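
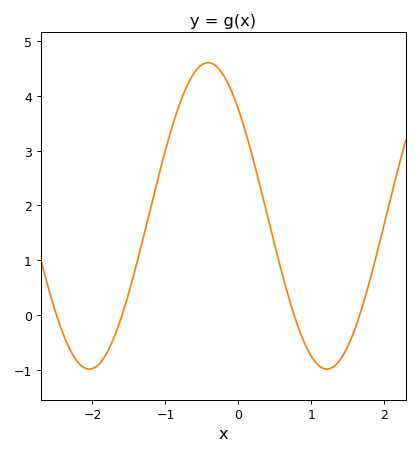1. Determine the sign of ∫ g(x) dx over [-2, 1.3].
positive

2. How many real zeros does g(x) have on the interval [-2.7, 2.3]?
4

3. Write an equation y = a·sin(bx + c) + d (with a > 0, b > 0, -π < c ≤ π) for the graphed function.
y = 2.8sin(1.93x + 2.37) + 1.81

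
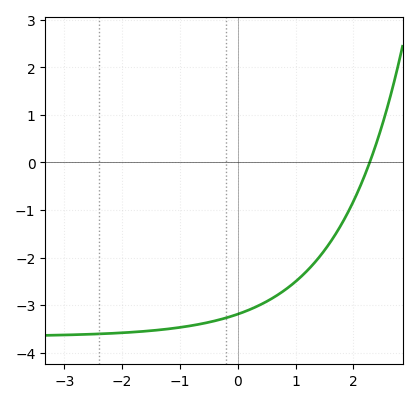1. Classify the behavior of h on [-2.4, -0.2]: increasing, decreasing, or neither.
increasing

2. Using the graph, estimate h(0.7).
-2.8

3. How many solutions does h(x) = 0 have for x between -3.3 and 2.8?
1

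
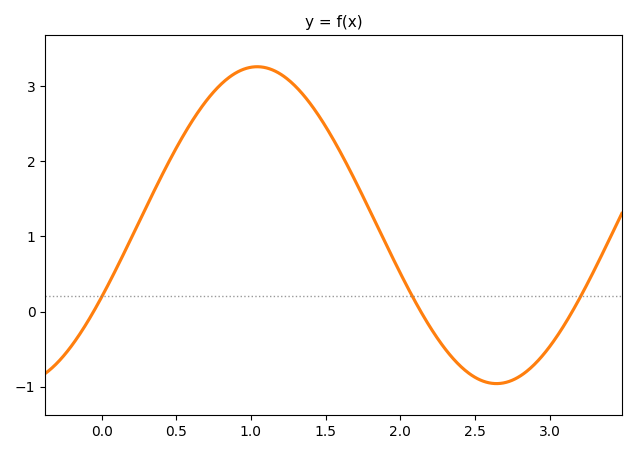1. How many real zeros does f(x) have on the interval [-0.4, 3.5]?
3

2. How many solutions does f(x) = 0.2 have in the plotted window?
3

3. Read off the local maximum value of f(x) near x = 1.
3.3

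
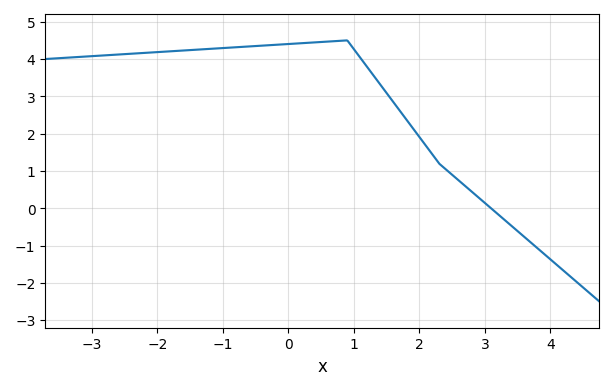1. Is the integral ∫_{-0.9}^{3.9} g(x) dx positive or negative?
positive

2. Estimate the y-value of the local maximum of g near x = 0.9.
4.5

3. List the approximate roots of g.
3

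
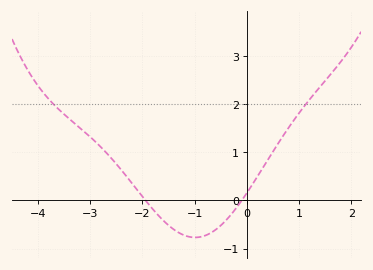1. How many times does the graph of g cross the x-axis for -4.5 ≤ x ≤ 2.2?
2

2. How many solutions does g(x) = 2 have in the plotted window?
2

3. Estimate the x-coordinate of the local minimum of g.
-1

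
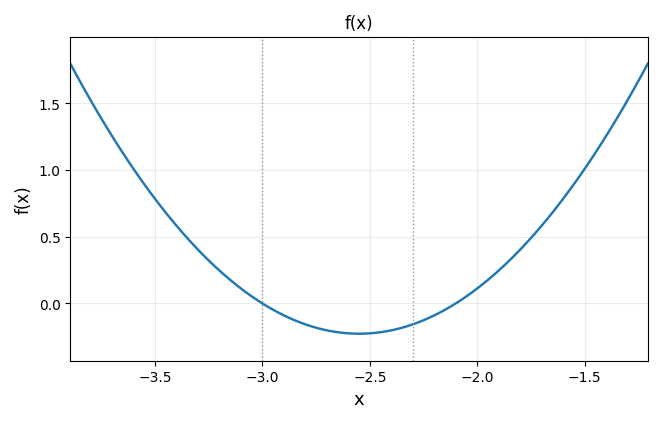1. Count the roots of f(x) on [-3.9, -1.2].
2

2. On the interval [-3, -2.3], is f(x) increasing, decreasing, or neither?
neither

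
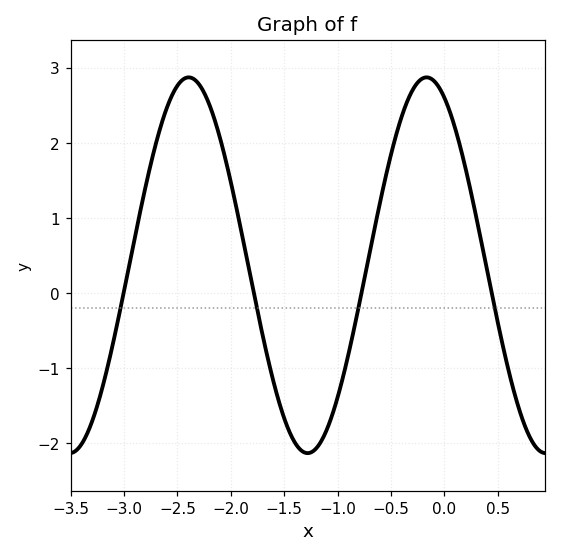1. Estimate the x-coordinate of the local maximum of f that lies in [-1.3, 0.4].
-0.167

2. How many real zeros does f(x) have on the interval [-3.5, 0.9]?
4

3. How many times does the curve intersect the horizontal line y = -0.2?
4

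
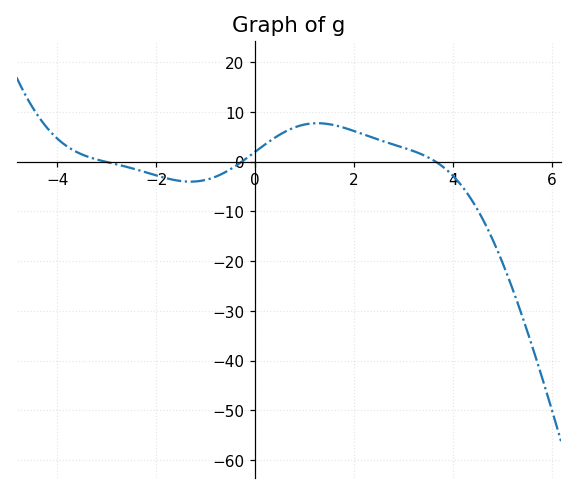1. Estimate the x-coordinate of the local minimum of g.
-1.31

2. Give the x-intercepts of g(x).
-3.03, -0.266, 3.65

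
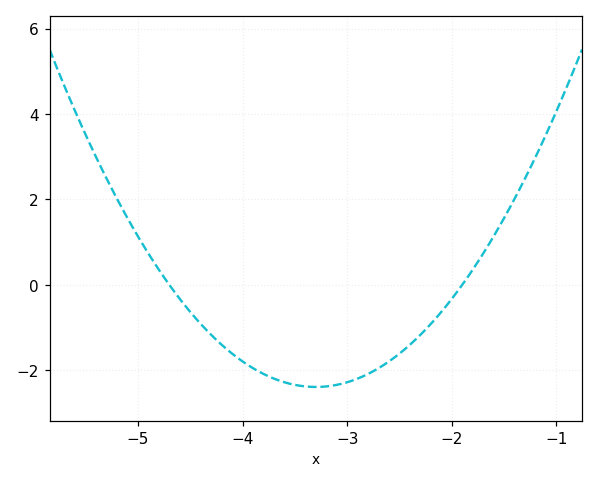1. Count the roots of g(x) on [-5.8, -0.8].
2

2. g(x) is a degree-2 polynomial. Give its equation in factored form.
y = 1.22(x + 4.7)(x + 1.9)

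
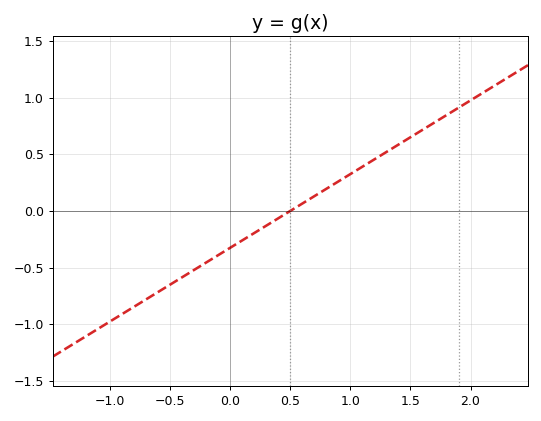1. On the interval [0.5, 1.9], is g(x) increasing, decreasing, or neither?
increasing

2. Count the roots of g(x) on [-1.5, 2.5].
1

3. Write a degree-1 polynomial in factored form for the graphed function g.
y = 0.65(x - 0.5)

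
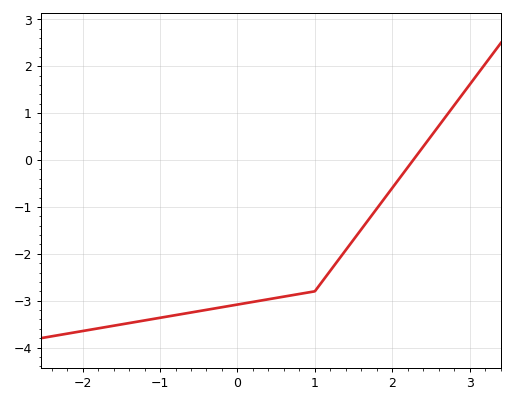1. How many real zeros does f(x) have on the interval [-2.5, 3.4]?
1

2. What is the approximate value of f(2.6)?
0.7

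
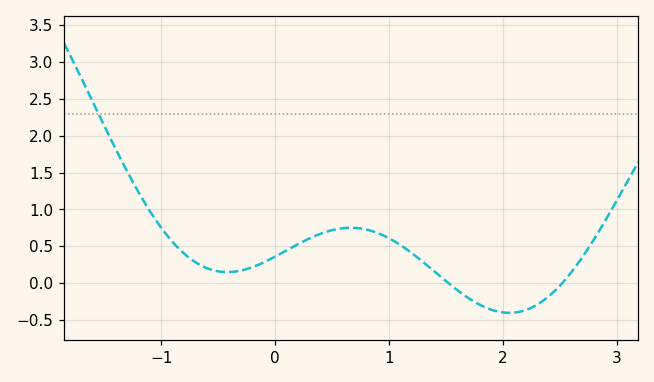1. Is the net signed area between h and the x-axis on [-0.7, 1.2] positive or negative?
positive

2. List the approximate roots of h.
1.5, 2.5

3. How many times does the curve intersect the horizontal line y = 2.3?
1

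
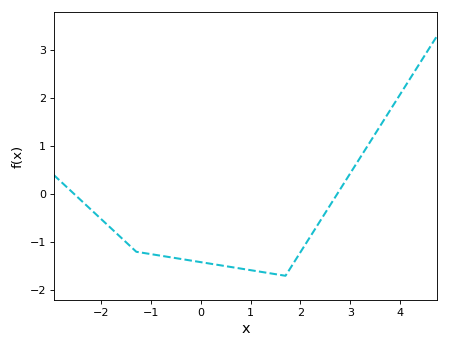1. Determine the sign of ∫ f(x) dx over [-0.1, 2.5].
negative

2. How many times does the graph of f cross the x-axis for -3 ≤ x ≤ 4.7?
2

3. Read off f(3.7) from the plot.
1.6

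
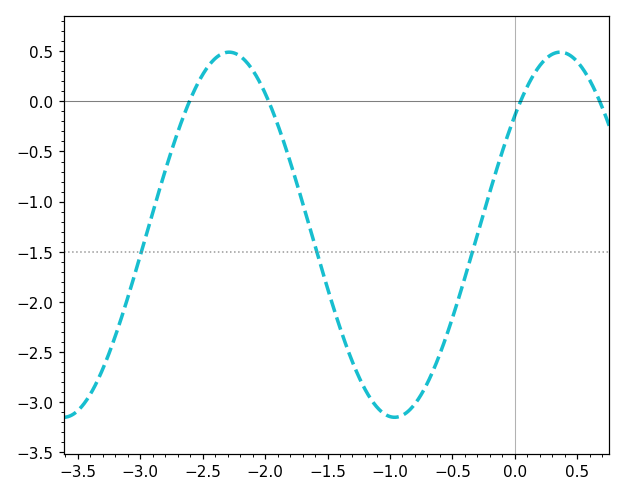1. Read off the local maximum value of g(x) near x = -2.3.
0.5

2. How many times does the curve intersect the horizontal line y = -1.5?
3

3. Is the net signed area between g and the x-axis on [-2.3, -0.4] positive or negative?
negative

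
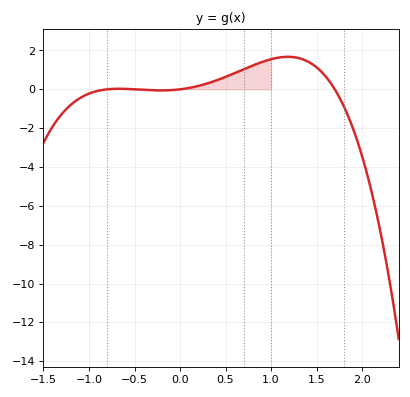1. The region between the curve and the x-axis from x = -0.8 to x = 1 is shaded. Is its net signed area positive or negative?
positive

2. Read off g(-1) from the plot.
-0.221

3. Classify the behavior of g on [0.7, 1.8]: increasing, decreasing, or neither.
neither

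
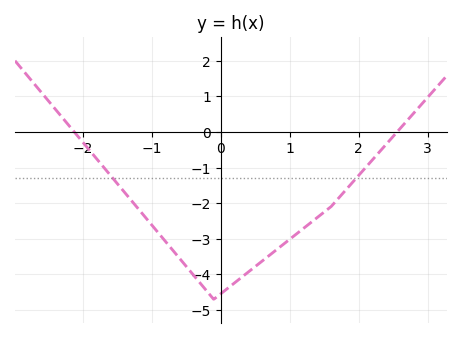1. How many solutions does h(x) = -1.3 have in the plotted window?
2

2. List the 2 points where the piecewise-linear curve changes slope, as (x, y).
(-0.1, -4.7); (1.6, -2.1)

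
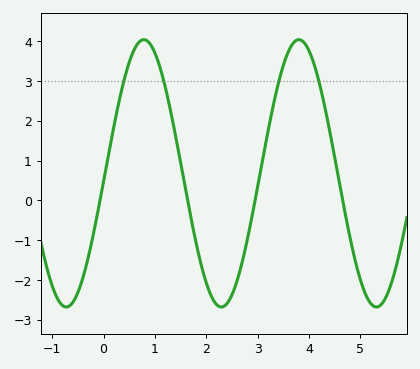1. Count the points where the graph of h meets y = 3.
4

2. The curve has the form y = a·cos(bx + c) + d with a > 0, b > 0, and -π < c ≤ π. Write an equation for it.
y = 3.36cos(2.1x - 1.6) + 0.68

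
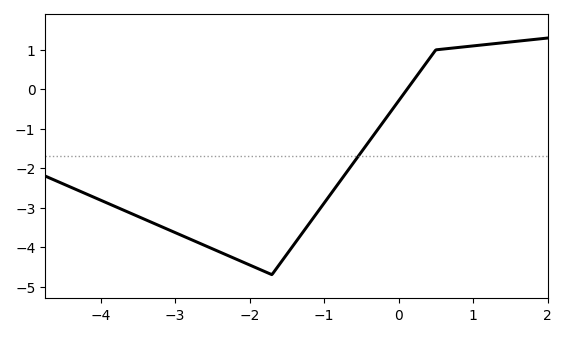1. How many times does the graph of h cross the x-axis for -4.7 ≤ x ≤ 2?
1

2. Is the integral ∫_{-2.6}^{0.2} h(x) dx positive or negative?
negative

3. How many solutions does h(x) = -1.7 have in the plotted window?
1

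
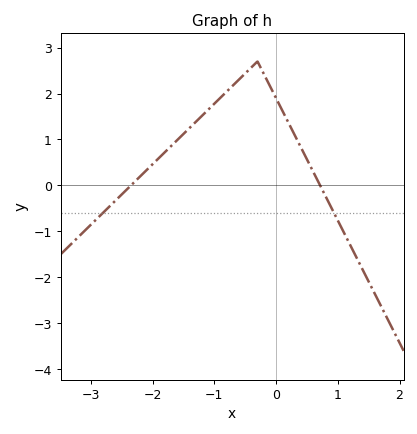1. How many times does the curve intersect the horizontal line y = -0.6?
2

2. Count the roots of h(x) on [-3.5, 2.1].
2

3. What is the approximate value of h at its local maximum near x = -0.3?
2.7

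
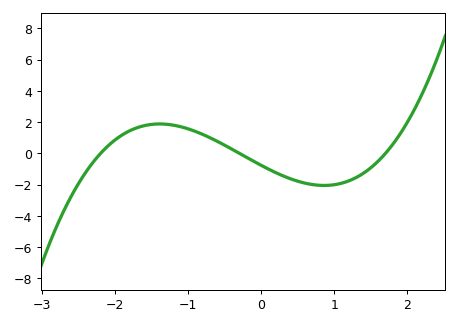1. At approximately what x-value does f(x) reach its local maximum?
-1.4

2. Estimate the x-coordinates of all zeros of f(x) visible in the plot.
-2.2, -0.3, 1.7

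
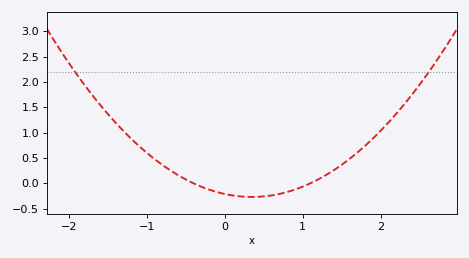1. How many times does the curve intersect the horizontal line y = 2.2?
2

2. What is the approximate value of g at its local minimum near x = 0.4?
-0.25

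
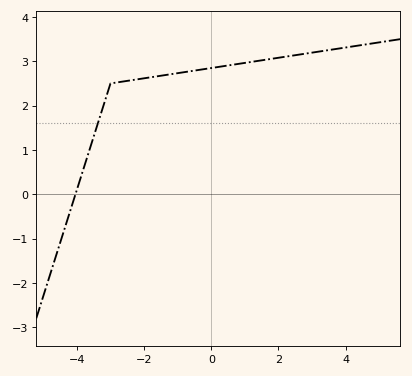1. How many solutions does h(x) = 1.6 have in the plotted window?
1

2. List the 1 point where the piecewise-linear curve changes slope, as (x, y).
(-3, 2.5)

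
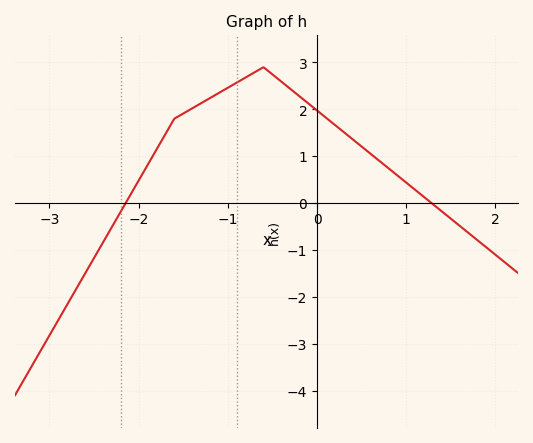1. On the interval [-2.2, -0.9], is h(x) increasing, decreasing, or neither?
increasing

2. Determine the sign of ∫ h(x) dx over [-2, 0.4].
positive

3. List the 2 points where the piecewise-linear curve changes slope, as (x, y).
(-1.6, 1.8); (-0.6, 2.9)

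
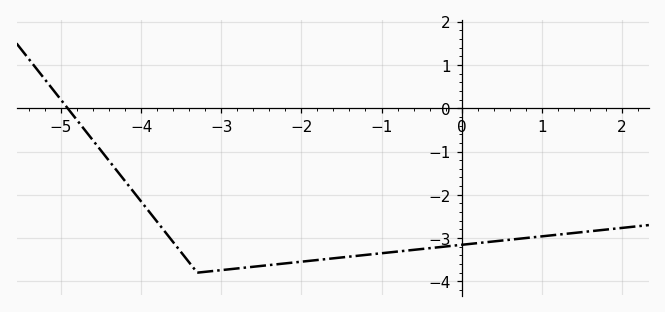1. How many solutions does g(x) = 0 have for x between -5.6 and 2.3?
1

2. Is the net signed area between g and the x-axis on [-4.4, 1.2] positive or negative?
negative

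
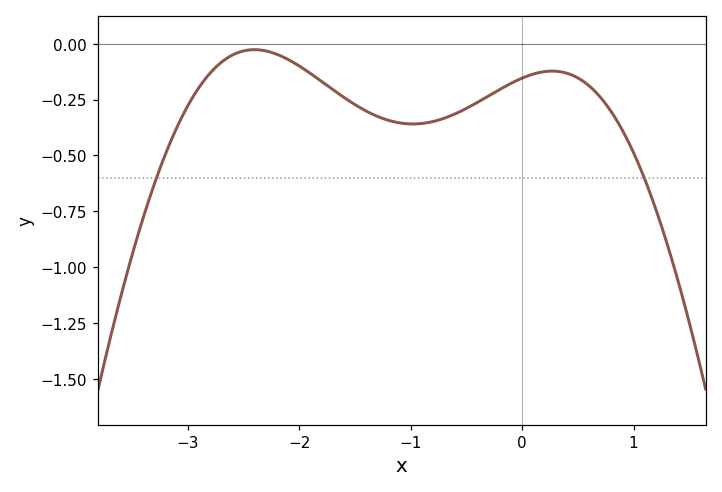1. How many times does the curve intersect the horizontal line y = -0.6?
2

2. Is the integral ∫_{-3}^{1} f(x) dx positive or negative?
negative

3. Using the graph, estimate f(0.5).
-0.153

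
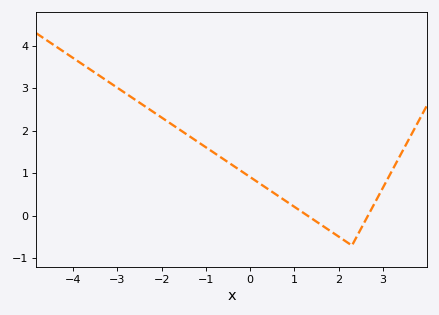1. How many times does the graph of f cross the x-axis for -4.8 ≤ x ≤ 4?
2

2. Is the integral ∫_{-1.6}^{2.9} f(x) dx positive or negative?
positive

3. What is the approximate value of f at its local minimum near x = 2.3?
-0.699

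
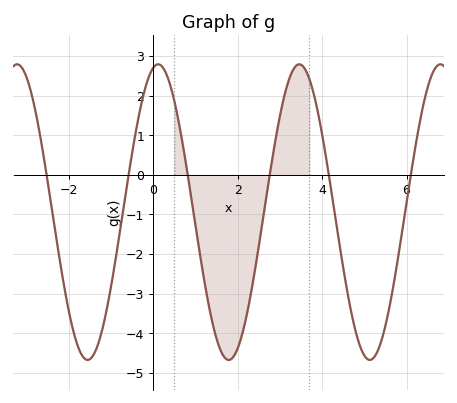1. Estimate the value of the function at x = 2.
-4.4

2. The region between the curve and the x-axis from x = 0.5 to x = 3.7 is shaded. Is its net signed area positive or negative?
negative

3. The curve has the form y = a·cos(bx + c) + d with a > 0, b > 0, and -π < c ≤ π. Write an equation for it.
y = 3.73cos(1.9x - 0.22) - 0.94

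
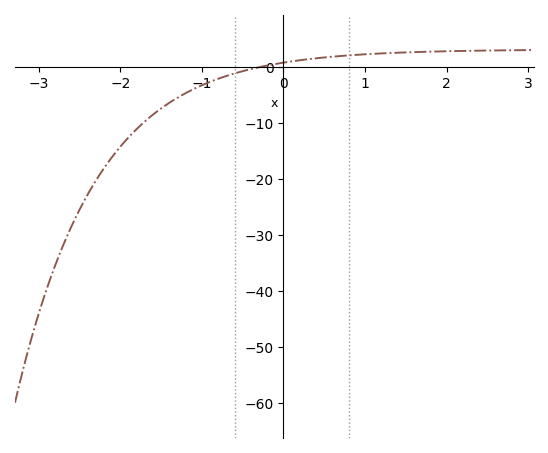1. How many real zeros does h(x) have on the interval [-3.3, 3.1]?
1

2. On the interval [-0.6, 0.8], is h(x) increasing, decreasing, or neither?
increasing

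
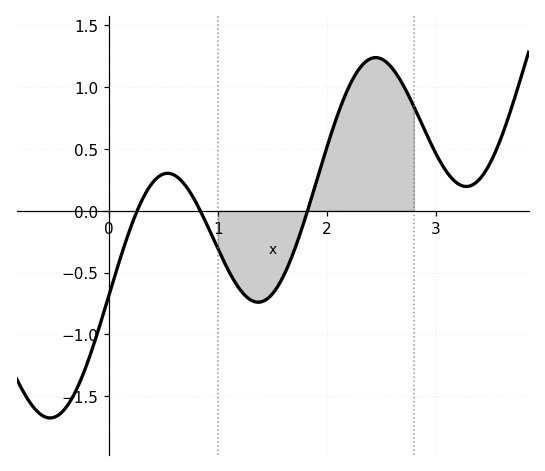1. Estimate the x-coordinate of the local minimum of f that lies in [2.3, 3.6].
3.3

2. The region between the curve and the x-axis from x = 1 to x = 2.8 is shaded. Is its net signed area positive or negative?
positive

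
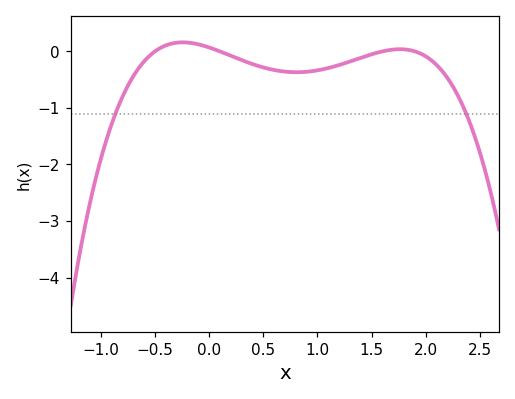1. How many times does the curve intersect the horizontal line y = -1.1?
2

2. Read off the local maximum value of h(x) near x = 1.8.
0.039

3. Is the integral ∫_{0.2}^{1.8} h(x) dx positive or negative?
negative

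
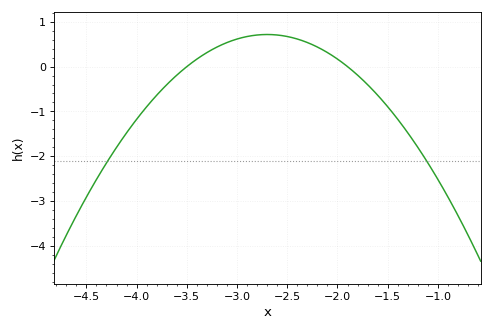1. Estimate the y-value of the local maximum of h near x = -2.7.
0.717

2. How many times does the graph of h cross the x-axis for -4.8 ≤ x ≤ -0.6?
2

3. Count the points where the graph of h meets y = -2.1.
2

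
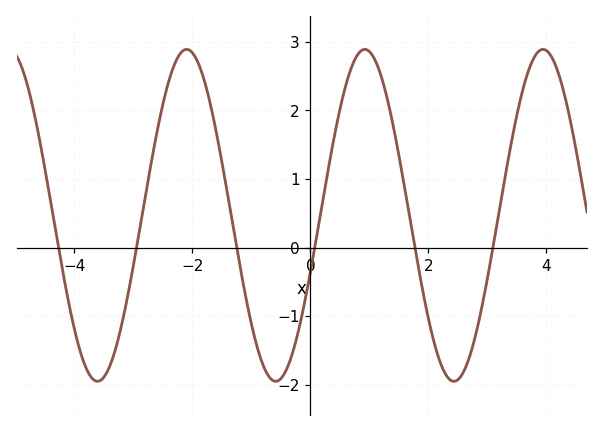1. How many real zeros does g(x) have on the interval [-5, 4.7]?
6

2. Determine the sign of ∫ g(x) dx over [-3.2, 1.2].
positive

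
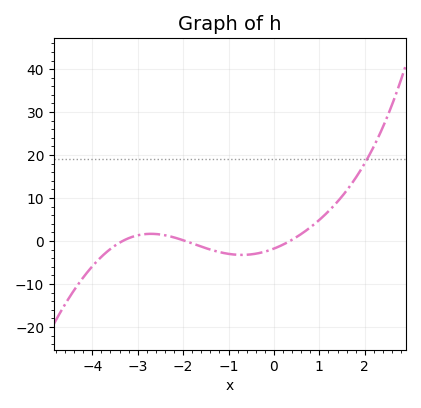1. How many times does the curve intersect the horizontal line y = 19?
1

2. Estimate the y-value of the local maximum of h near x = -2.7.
1.67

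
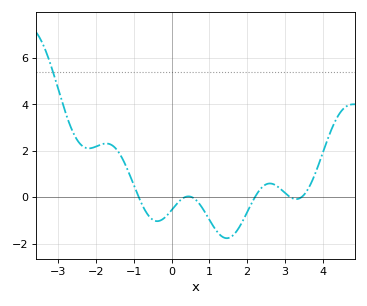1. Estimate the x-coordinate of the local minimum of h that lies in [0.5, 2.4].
1.4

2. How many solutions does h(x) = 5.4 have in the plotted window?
1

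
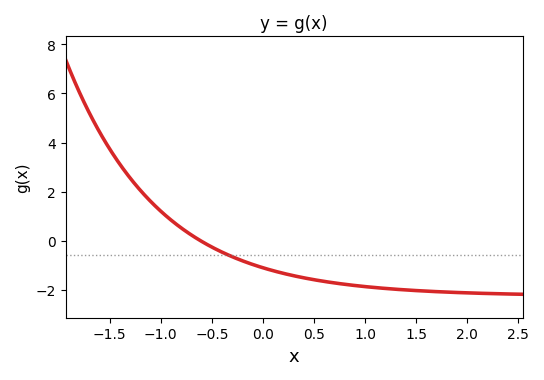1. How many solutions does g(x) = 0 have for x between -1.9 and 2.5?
1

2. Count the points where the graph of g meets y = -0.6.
1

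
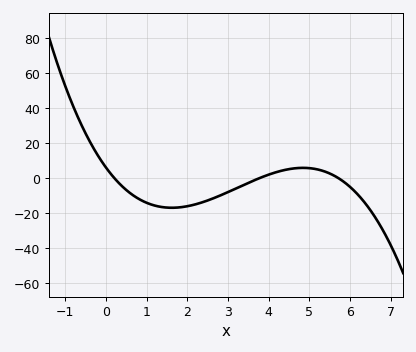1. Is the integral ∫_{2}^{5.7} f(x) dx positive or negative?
negative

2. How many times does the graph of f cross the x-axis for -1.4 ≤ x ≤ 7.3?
3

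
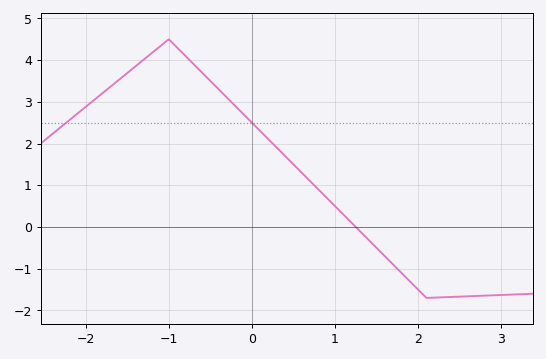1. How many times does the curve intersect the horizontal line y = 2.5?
2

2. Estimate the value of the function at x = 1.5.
-0.5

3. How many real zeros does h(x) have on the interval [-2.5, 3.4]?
1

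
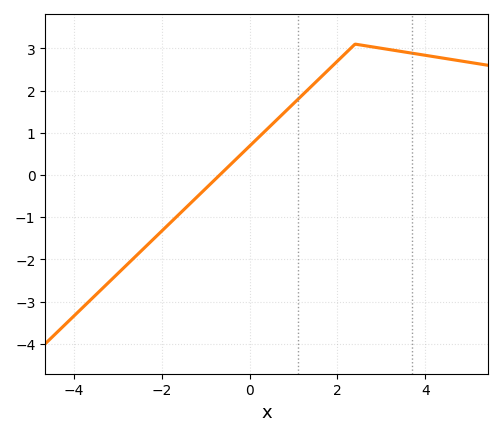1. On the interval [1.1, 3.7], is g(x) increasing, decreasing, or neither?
neither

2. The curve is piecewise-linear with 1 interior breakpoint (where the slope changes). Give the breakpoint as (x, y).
(2.4, 3.1)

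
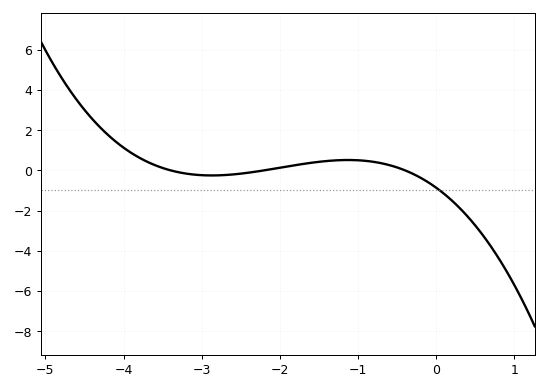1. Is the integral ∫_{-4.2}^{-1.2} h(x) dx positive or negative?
positive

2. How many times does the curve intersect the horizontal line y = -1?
1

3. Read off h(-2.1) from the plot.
0.064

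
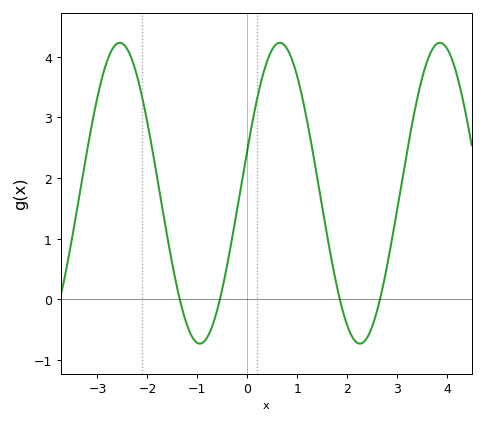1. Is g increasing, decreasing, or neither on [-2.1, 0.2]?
neither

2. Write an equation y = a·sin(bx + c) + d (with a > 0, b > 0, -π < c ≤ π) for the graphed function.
y = 2.48sin(2x + 0.29) + 1.75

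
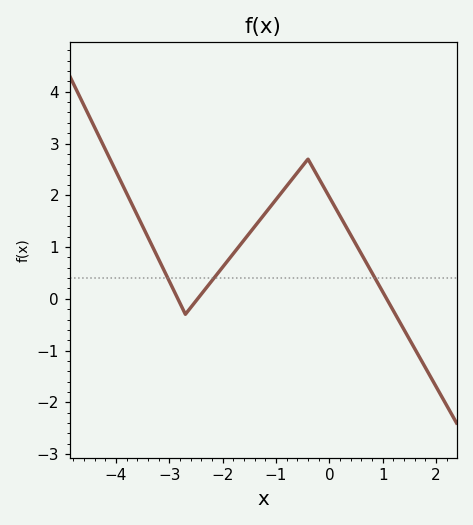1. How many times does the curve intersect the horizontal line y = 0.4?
3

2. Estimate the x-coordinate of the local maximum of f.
-0.4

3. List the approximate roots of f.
-2.8, -2.5, 1.1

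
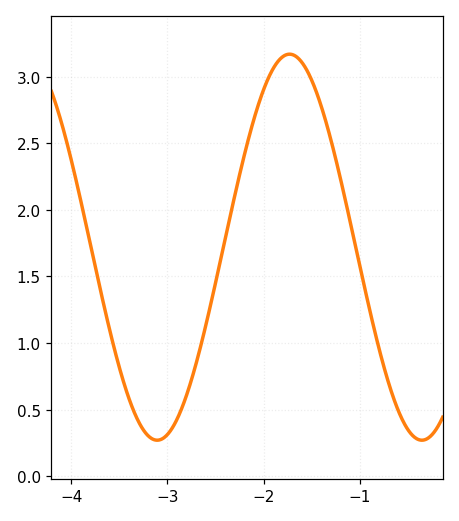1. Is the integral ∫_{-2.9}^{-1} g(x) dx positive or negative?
positive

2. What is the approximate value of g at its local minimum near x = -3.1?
0.27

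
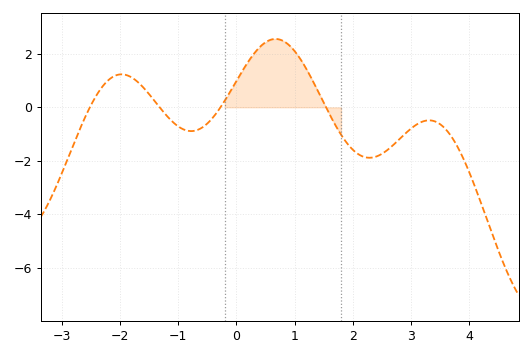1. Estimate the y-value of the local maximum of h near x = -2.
1.2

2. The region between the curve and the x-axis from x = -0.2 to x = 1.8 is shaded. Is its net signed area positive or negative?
positive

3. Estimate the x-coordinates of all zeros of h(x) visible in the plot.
-2.6, -1.4, -0.2, 1.6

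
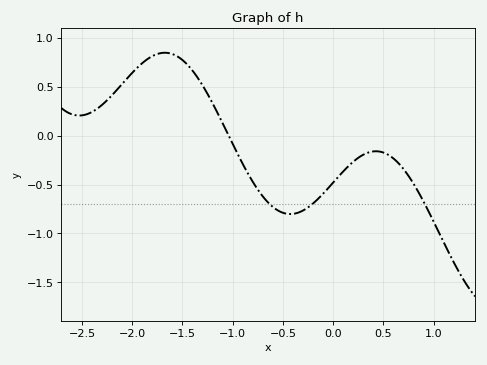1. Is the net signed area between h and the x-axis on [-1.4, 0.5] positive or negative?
negative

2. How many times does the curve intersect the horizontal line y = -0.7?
3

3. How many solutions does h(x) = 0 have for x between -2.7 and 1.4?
1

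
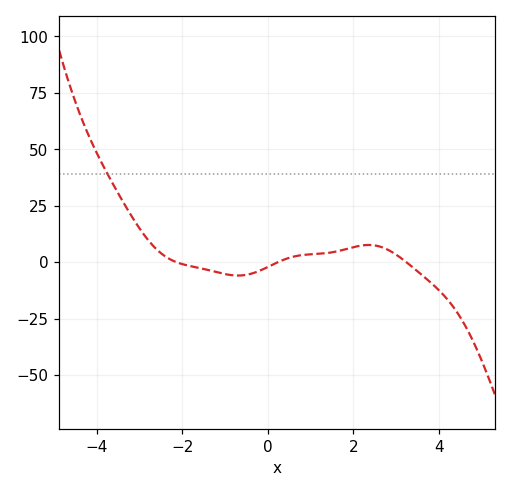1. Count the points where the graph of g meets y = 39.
1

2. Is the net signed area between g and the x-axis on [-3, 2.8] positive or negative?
positive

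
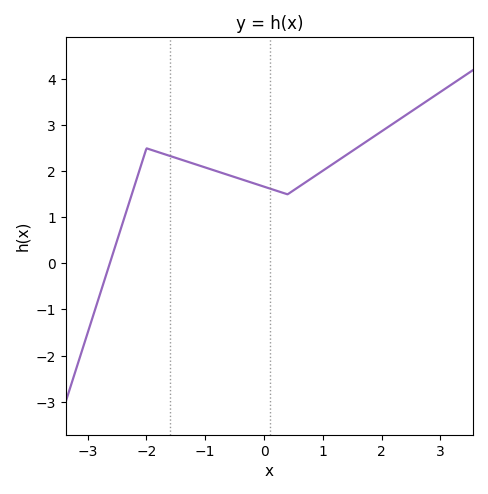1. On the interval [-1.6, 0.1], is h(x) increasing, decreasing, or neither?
decreasing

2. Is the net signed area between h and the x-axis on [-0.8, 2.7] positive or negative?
positive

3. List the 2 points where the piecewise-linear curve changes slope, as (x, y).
(-2, 2.5); (0.4, 1.5)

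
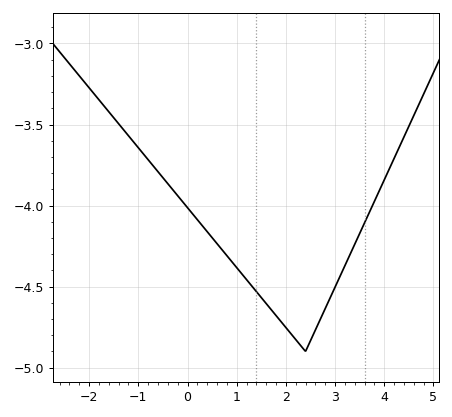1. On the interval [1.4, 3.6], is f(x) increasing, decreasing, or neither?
neither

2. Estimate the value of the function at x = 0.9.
-4.35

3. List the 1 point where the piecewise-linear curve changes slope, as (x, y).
(2.4, -4.9)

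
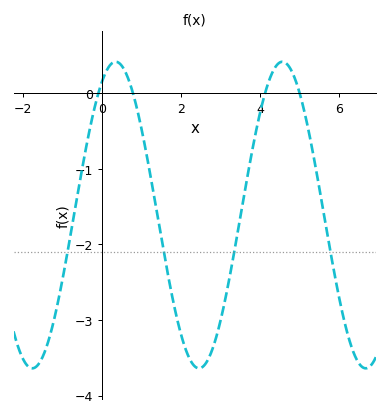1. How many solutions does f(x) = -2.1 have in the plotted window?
4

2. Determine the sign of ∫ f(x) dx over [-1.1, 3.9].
negative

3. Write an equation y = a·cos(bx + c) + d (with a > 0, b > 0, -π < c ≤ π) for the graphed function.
y = 2.03cos(1.49x - 0.52) - 1.61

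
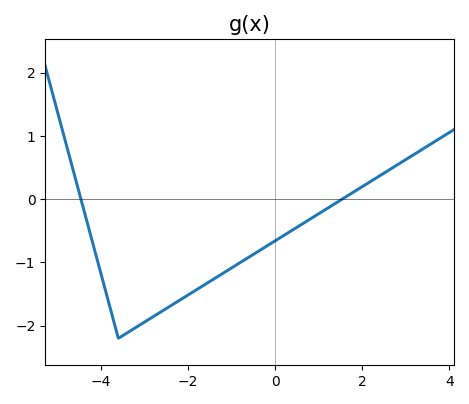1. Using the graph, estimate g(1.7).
0.1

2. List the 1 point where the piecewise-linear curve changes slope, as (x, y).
(-3.6, -2.2)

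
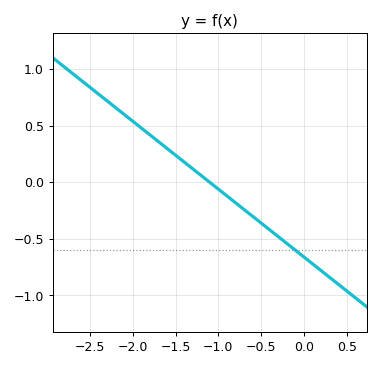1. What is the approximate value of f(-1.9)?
0.48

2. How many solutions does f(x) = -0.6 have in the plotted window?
1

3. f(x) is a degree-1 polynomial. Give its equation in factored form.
y = -0.6(x + 1.1)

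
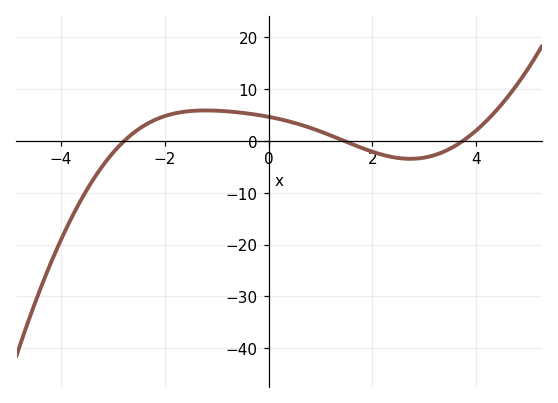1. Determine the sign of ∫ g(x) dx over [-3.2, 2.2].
positive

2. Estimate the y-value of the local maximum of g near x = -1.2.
5.9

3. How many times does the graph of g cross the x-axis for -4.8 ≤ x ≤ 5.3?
3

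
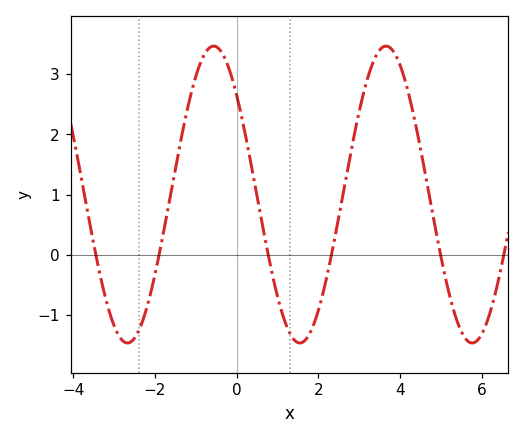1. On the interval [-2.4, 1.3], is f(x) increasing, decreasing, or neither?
neither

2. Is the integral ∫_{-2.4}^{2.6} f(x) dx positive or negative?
positive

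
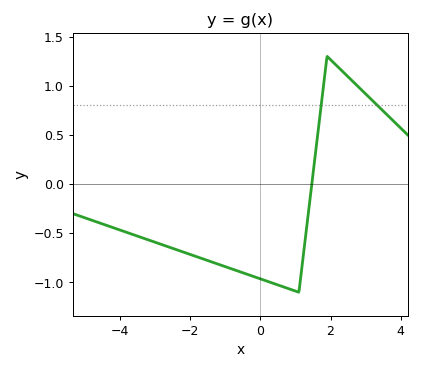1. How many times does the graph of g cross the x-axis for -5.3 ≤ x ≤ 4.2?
1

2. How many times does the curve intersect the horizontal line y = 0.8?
2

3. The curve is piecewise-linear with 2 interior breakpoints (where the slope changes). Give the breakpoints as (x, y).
(1.1, -1.1); (1.9, 1.3)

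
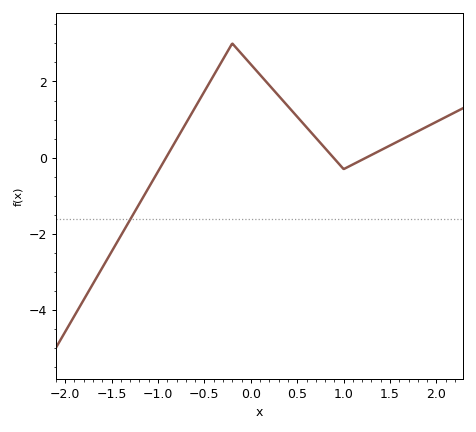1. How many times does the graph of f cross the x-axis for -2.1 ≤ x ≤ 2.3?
3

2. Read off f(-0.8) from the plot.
0.4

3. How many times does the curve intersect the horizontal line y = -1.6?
1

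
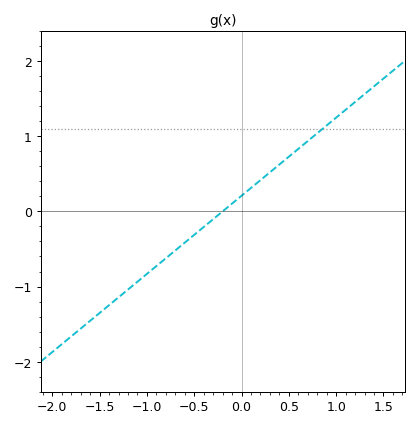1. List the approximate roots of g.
-0.2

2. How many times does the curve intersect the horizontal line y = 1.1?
1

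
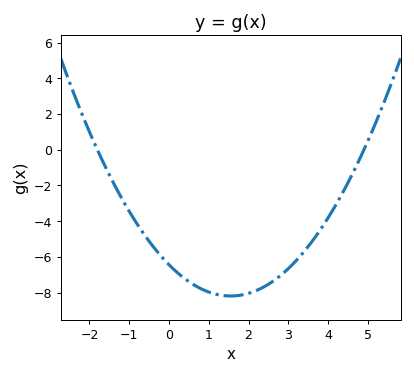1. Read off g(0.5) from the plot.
-7.39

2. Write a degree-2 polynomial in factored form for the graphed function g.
y = 0.73(x + 1.8)(x - 4.9)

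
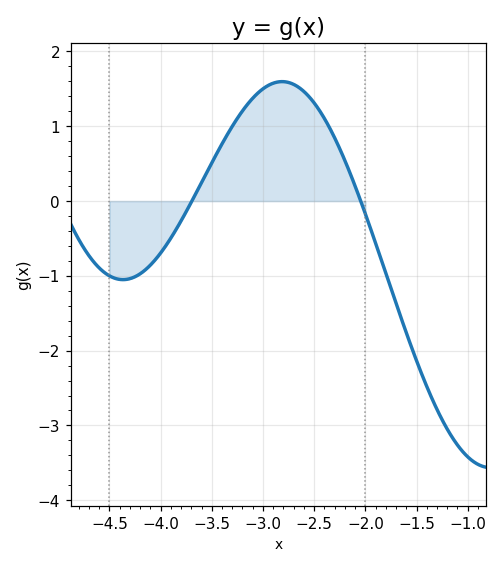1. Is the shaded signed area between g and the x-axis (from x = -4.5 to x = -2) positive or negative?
positive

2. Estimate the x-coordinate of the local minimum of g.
-4.4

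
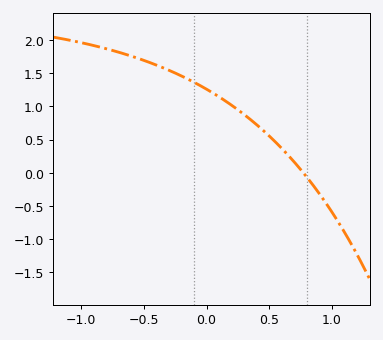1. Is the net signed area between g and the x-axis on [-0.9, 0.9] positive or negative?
positive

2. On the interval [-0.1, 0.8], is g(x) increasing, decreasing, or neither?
decreasing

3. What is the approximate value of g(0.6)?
0.368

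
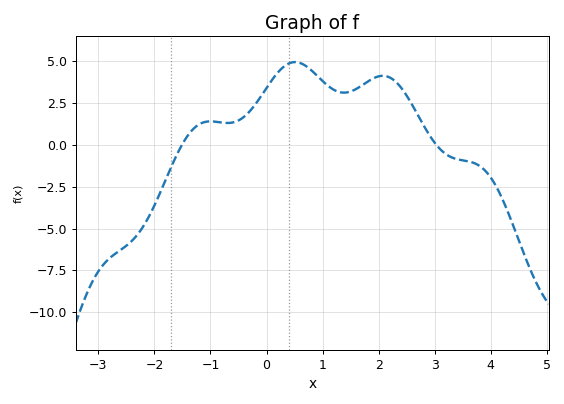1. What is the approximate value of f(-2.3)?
-5.35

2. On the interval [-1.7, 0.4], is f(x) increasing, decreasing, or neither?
neither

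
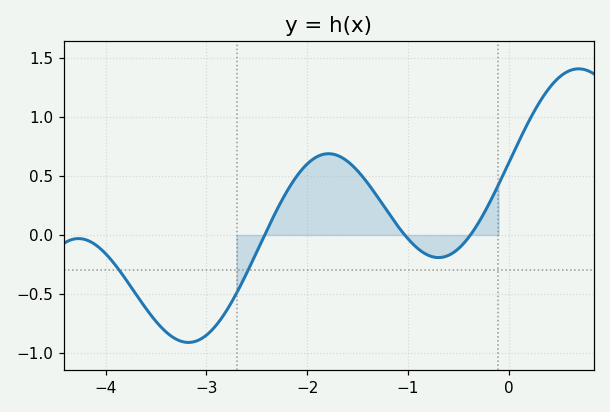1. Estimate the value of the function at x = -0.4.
-0.024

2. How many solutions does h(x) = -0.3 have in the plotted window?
2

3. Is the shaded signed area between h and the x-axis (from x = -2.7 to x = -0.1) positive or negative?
positive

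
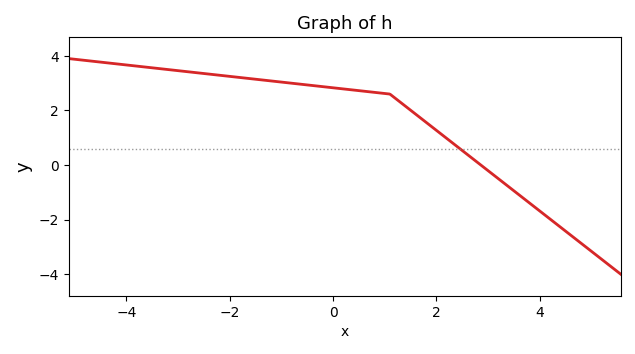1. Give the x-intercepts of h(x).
2.8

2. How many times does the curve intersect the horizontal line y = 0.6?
1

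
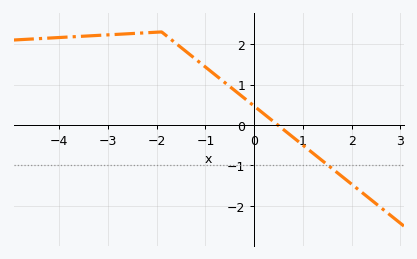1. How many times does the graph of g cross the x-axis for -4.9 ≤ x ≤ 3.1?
1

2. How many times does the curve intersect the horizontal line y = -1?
1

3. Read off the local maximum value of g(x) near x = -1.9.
2.3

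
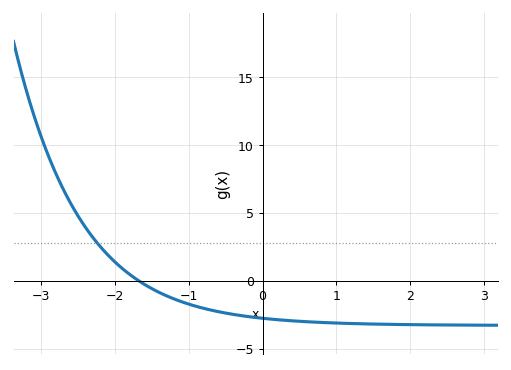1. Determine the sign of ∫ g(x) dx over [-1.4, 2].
negative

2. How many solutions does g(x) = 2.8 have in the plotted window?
1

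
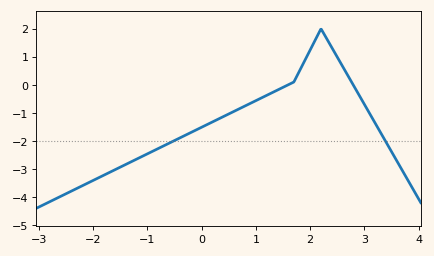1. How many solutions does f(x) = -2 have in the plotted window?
2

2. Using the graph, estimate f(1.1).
-0.469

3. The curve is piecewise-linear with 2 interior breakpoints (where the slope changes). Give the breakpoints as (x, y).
(1.7, 0.1); (2.2, 2)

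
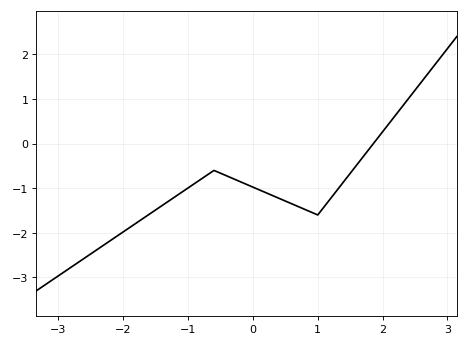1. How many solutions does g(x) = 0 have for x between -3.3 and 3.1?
1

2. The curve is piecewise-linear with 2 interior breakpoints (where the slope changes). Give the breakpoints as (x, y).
(-0.6, -0.6); (1, -1.6)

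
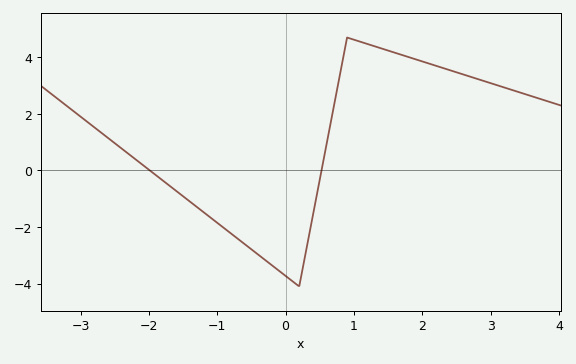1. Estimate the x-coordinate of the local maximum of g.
1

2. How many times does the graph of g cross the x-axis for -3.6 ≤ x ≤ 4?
2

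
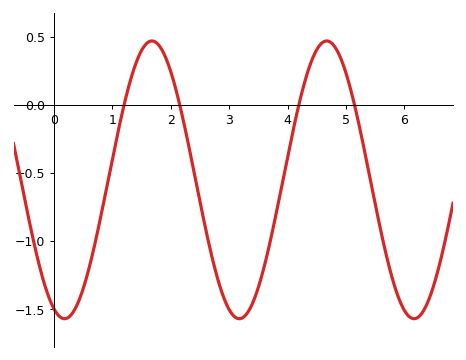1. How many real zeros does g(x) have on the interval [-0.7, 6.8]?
4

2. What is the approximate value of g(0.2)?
-1.57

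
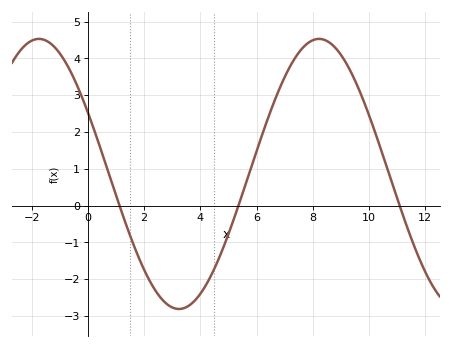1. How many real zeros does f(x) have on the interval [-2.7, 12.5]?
3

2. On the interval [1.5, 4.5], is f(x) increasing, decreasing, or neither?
neither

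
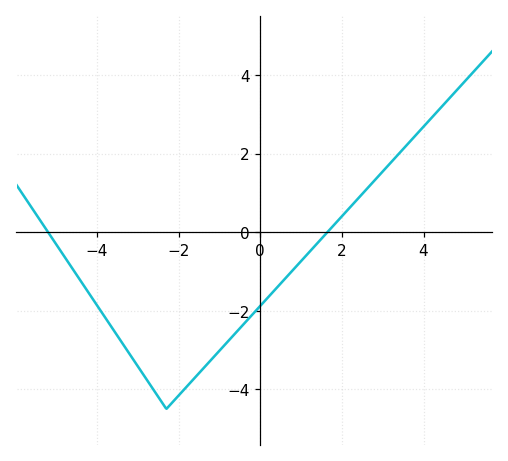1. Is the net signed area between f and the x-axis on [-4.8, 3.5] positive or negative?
negative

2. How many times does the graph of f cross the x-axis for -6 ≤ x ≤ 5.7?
2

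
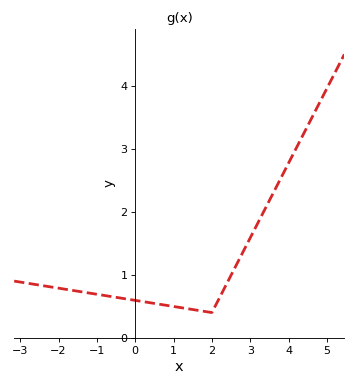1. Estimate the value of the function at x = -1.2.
0.7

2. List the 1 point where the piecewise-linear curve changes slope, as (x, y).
(2, 0.4)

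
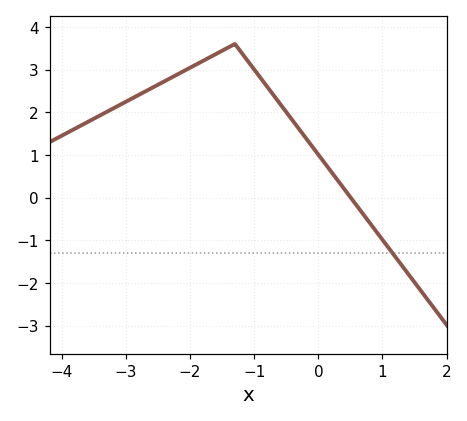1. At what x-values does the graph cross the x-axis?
0.504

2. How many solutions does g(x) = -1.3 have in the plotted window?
1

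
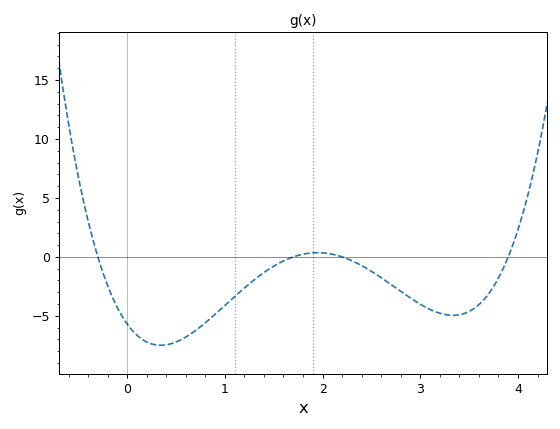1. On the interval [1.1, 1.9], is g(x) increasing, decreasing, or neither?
increasing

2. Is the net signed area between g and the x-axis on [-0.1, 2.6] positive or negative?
negative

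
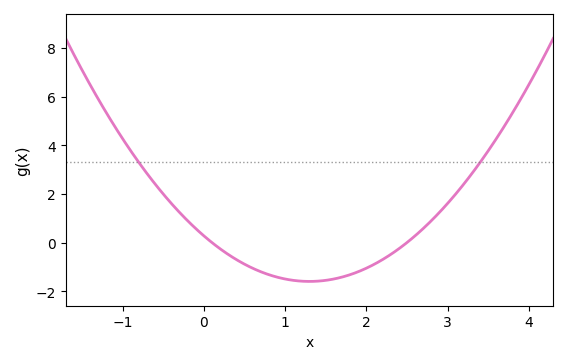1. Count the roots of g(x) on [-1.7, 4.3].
2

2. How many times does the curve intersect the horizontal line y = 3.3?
2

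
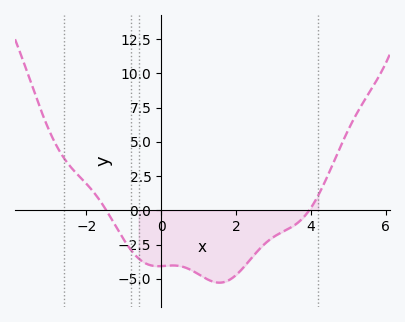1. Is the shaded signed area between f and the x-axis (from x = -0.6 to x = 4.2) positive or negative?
negative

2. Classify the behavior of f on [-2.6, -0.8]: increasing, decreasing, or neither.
decreasing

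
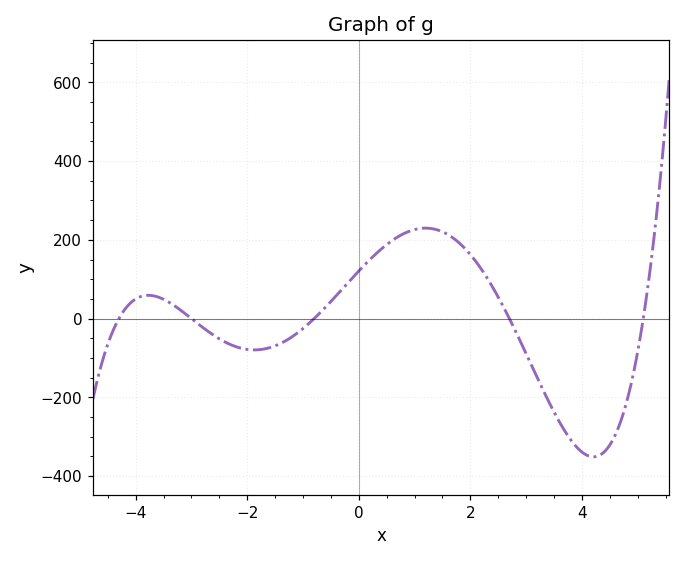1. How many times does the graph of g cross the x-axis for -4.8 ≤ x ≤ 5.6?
5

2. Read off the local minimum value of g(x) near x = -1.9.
-80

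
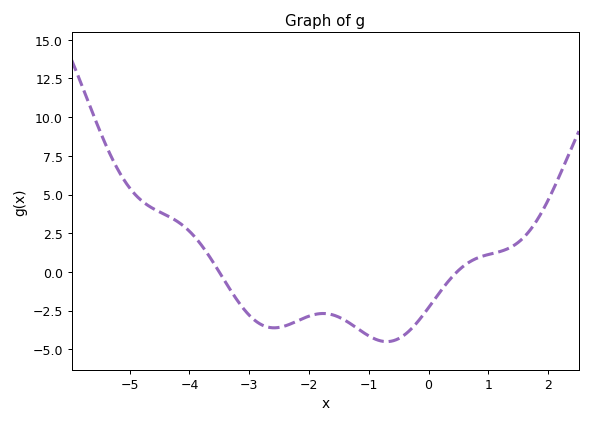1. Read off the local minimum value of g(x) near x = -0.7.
-4.5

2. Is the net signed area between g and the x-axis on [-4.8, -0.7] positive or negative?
negative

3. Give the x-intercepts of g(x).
-3.6, 0.4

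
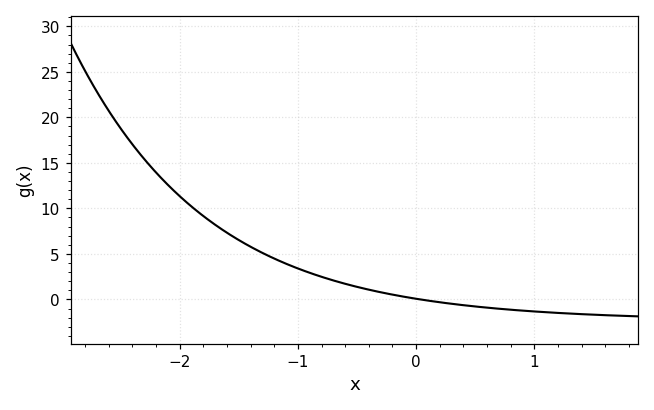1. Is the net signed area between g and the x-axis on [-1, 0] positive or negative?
positive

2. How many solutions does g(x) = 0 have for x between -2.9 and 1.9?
1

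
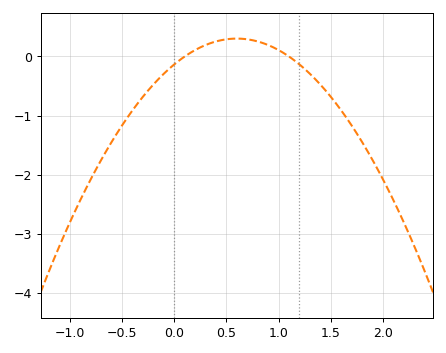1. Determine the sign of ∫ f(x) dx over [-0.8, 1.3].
negative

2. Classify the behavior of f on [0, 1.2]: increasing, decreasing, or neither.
neither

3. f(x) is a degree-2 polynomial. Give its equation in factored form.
y = -1.21(x - 0.1)(x - 1.1)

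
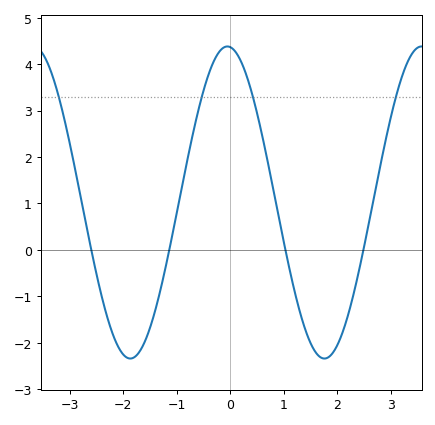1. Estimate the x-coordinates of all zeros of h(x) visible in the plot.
-2.6, -1.14, 1.03, 2.49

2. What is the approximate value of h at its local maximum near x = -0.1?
4.38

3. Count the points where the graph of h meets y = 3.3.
4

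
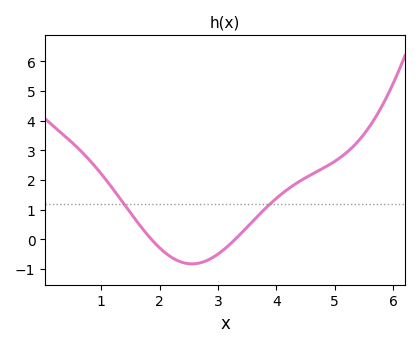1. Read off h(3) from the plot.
-0.494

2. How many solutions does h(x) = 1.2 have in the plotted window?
2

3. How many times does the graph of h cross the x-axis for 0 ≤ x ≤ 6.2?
2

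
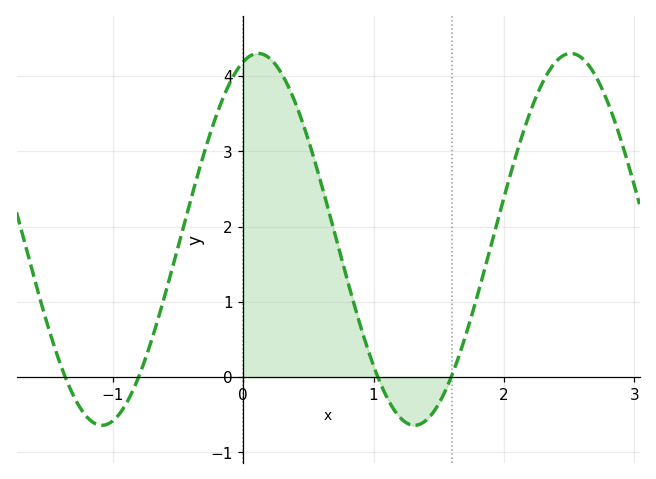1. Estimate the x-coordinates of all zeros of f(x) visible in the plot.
-1.37, -0.803, 1.03, 1.6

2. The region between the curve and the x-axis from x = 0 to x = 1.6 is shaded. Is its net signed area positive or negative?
positive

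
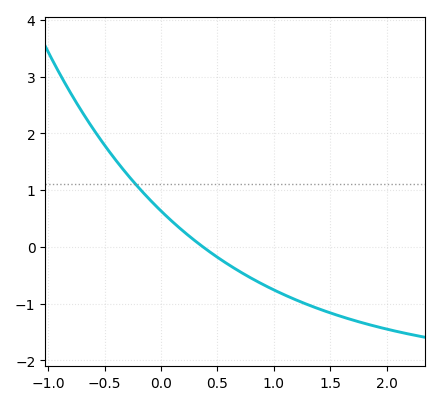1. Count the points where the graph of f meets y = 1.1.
1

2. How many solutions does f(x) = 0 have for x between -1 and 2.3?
1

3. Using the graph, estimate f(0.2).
0.3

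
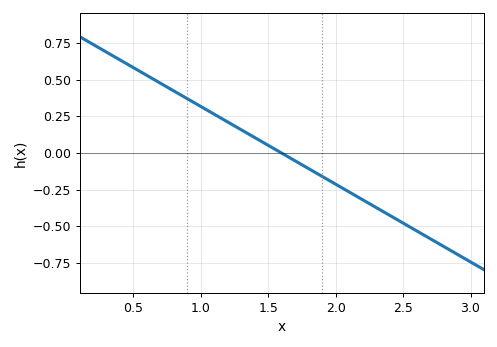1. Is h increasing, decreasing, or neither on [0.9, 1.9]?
decreasing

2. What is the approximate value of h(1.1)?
0.265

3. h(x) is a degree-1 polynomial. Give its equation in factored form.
y = -0.53(x - 1.6)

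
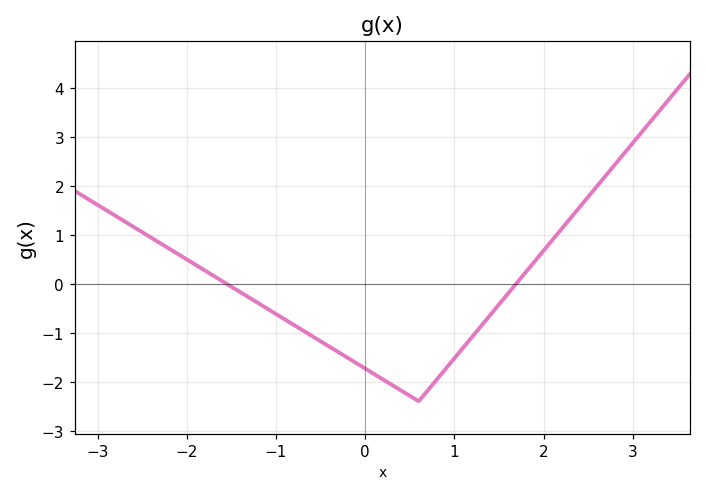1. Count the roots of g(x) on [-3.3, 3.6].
2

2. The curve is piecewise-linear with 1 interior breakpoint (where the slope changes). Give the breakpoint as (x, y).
(0.6, -2.4)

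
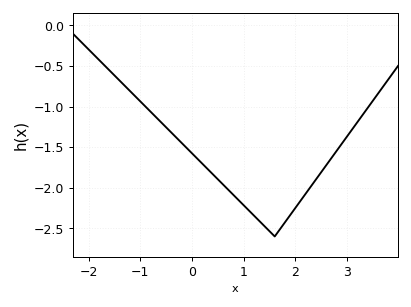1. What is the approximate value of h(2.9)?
-1.45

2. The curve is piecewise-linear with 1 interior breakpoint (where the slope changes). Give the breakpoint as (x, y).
(1.6, -2.6)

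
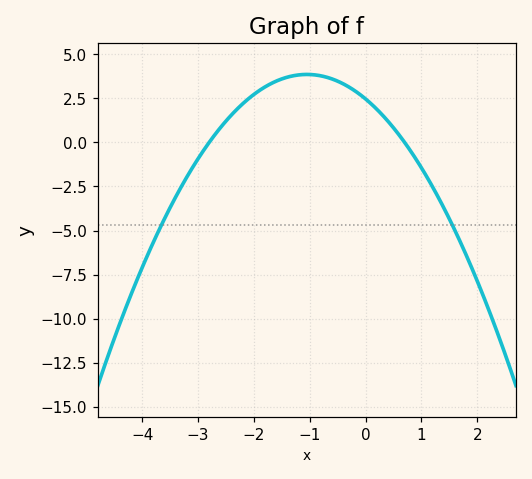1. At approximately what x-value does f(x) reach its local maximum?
-1.05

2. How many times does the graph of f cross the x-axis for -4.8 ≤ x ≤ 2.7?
2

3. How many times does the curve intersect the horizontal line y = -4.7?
2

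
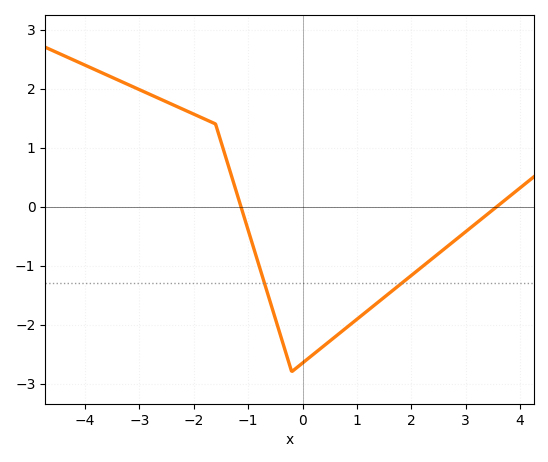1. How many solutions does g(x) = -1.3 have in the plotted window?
2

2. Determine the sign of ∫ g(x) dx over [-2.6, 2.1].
negative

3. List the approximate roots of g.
-1.2, 3.6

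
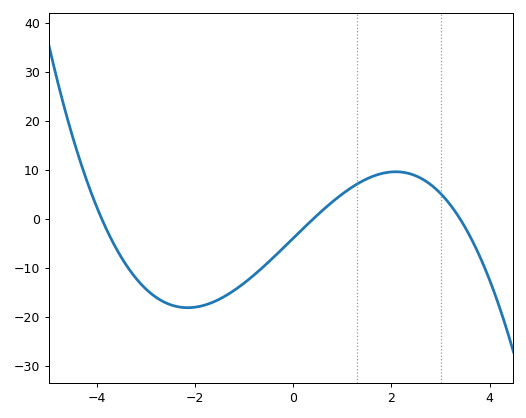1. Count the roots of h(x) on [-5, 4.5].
3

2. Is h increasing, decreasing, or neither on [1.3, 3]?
neither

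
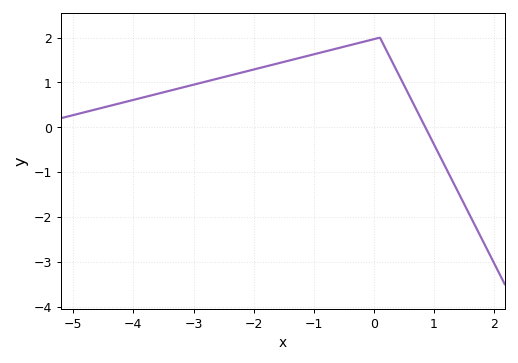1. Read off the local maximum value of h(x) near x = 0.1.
2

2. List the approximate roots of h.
0.9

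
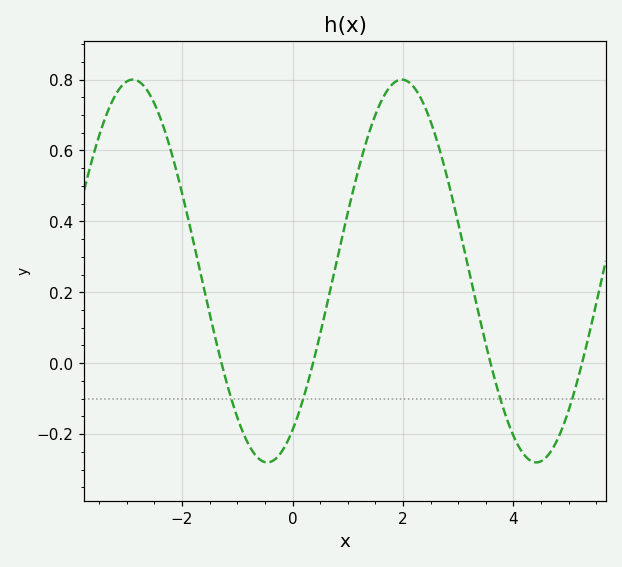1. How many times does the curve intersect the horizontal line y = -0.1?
4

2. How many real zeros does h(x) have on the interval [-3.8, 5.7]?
4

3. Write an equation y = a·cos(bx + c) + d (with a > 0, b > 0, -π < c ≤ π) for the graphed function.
y = 0.54cos(1.29x - 2.55) + 0.26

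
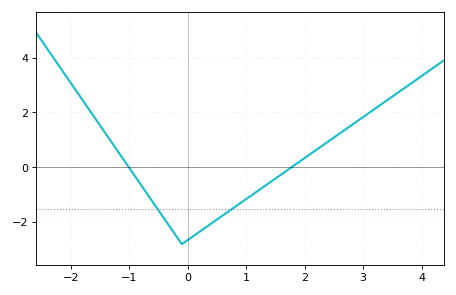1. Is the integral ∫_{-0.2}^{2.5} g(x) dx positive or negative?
negative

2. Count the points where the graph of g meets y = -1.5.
2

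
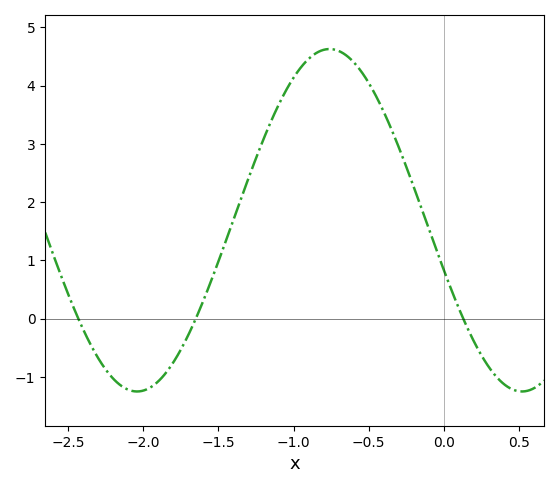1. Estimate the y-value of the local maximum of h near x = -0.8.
4.63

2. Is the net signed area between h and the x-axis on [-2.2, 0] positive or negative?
positive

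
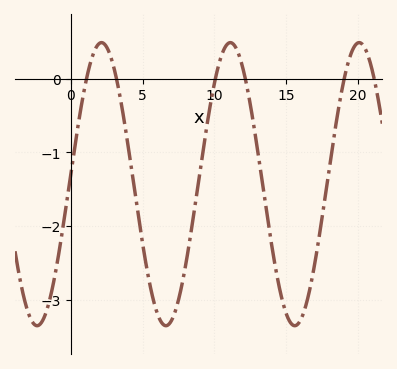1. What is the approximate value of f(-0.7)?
-2.19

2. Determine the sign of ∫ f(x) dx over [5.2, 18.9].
negative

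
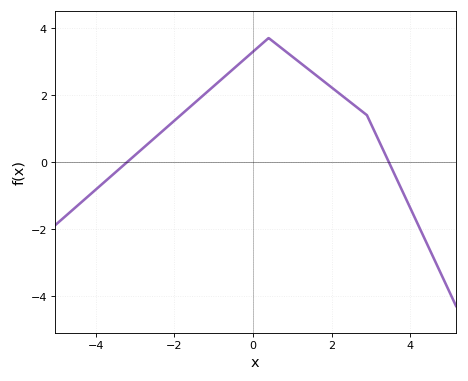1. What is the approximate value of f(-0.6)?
2.67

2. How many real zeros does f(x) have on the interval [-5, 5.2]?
2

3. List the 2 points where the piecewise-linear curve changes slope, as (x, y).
(0.4, 3.7); (2.9, 1.4)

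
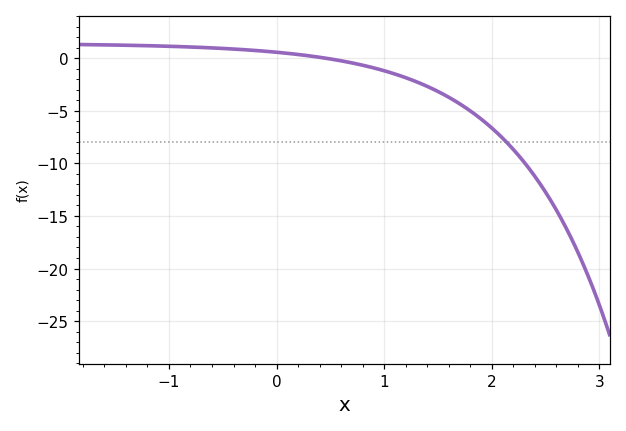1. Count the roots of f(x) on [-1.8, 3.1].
1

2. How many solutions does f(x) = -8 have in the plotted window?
1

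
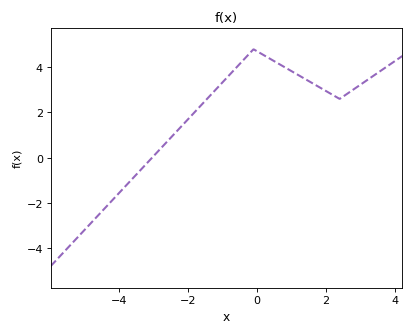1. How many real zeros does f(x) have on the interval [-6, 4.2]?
1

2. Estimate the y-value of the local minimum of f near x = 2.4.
2.6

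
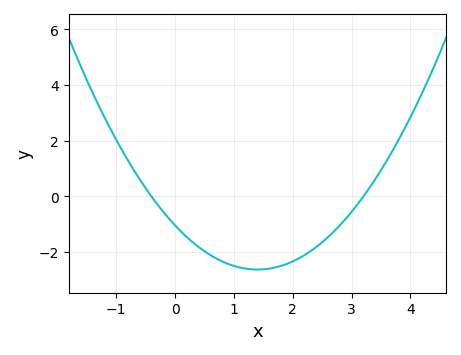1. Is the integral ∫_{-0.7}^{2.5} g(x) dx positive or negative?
negative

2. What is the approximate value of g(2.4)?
-1.81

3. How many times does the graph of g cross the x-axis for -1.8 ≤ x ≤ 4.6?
2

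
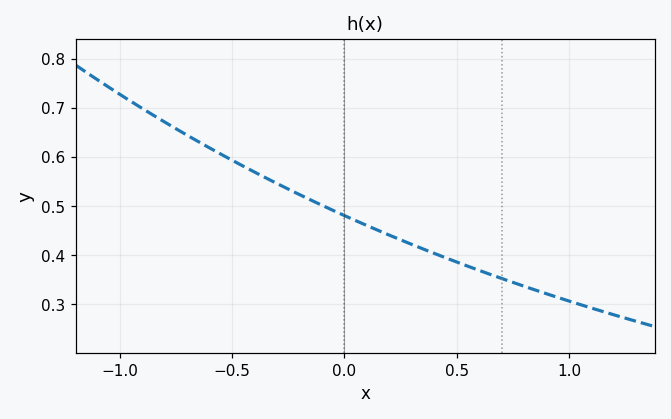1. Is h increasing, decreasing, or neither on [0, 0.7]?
decreasing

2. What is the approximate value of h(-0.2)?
0.523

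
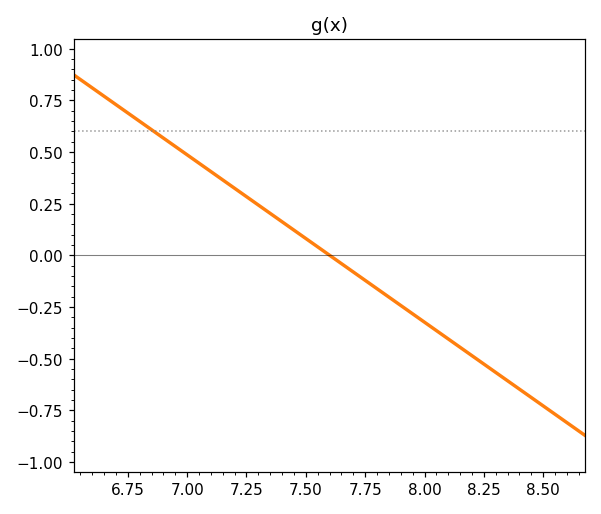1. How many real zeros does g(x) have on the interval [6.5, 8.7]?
1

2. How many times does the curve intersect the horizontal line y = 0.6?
1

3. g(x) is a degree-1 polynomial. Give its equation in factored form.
y = -0.81(x - 7.6)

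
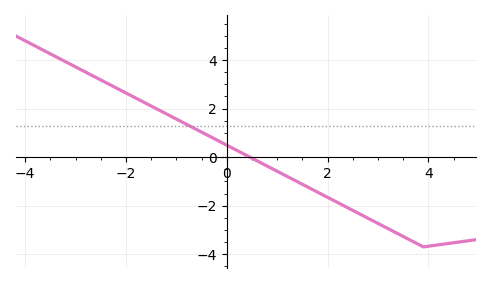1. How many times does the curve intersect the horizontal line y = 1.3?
1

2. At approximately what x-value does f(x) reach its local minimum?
3.8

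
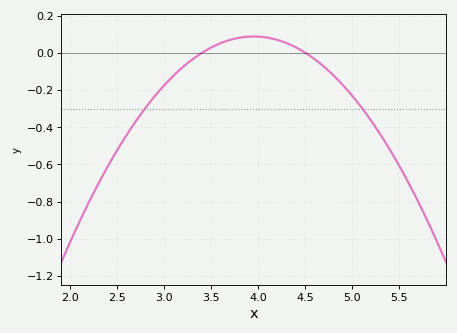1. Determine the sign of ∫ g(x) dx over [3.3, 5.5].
negative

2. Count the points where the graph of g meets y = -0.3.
2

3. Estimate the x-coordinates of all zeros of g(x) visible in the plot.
3.4, 4.5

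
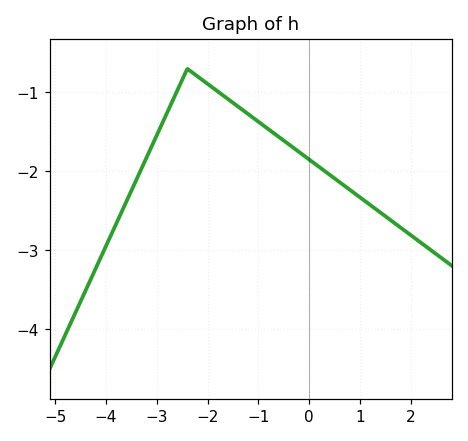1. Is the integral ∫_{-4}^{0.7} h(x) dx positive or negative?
negative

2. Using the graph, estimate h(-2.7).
-1.1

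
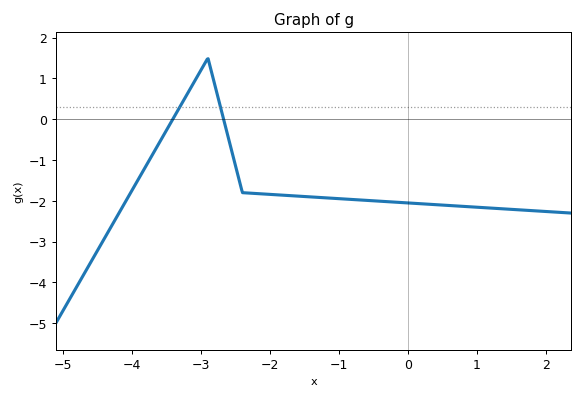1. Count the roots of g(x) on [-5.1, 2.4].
2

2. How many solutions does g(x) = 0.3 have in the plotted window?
2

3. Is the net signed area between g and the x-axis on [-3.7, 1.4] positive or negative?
negative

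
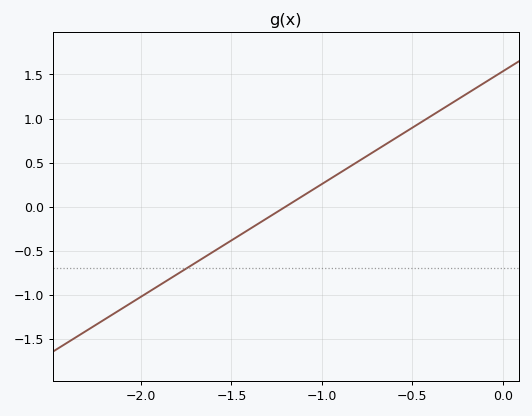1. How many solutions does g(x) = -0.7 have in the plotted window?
1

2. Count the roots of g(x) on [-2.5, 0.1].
1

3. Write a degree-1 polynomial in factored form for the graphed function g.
y = 1.28(x + 1.2)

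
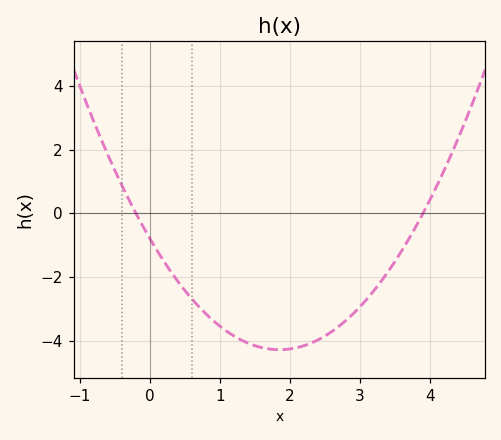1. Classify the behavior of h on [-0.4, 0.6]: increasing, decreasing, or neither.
decreasing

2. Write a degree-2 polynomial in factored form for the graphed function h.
y = 1.02(x + 0.2)(x - 3.9)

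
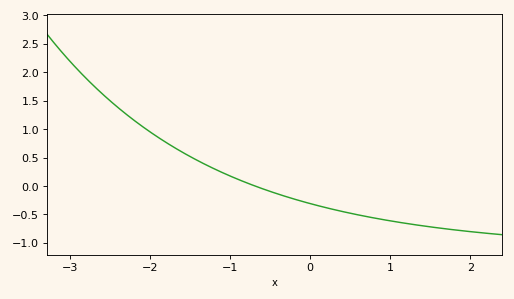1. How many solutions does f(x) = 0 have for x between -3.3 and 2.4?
1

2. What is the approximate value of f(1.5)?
-0.7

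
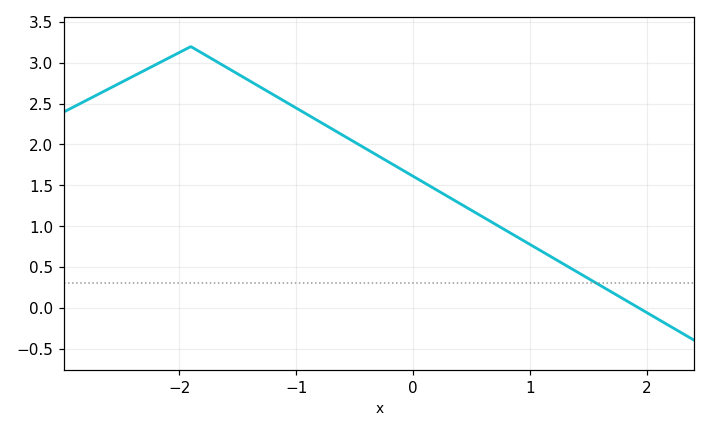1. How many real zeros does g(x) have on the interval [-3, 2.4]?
1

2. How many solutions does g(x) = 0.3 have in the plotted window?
1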